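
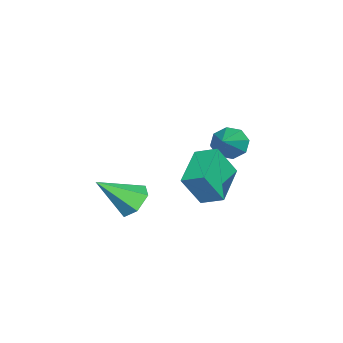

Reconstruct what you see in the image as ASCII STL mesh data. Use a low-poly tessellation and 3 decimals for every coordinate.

solid 
facet normal -0.271 0.422 -0.865
outer loop
vertex 1.558 0.203 -0.089
vertex 1.705 1.209 0.356
vertex 3.465 0.192 -0.692
endloop
endfacet
facet normal -0.132 -0.906 -0.401
outer loop
vertex 3.915 -0.509 0.744
vertex 1.558 0.203 -0.089
vertex 3.465 0.192 -0.692
endloop
endfacet
facet normal -0.271 0.423 -0.865
outer loop
vertex 3.465 0.192 -0.692
vertex 1.705 1.209 0.356
vertex 3.612 1.198 -0.246
endloop
endfacet
facet normal 0.953 -0.006 -0.302
outer loop
vertex 3.612 1.198 -0.246
vertex 3.915 -0.509 0.744
vertex 3.465 0.192 -0.692
endloop
endfacet
facet normal -0.953 0.006 0.302
outer loop
vertex 1.558 0.203 -0.089
vertex 2.155 0.508 1.792
vertex 1.705 1.209 0.356
endloop
endfacet
facet normal -0.132 -0.906 -0.401
outer loop
vertex 2.008 -0.498 1.346
vertex 1.558 0.203 -0.089
vertex 3.915 -0.509 0.744
endloop
endfacet
facet normal -0.953 0.006 0.302
outer loop
vertex 2.008 -0.498 1.346
vertex 2.155 0.508 1.792
vertex 1.558 0.203 -0.089
endloop
endfacet
facet normal 0.132 0.906 0.401
outer loop
vertex 1.705 1.209 0.356
vertex 2.155 0.508 1.792
vertex 3.612 1.198 -0.246
endloop
endfacet
facet normal 0.953 -0.006 -0.302
outer loop
vertex 4.062 0.497 1.189
vertex 3.915 -0.509 0.744
vertex 3.612 1.198 -0.246
endloop
endfacet
facet normal 0.132 0.906 0.401
outer loop
vertex 3.612 1.198 -0.246
vertex 2.155 0.508 1.792
vertex 4.062 0.497 1.189
endloop
endfacet
facet normal 0.271 -0.422 0.865
outer loop
vertex 4.062 0.497 1.189
vertex 2.008 -0.498 1.346
vertex 3.915 -0.509 0.744
endloop
endfacet
facet normal 0.271 -0.423 0.865
outer loop
vertex 2.155 0.508 1.792
vertex 2.008 -0.498 1.346
vertex 4.062 0.497 1.189
endloop
endfacet
facet normal -0.847 -0.059 -0.528
outer loop
vertex -2.086 -0.643 -1.209
vertex -2.516 -0.25 -0.563
vertex -2.092 0.02 -1.274
endloop
endfacet
facet normal 0.807 -0.050 -0.589
outer loop
vertex -2.086 -0.643 -1.209
vertex -2.092 0.02 -1.274
vertex -0.804 -0.13 0.503
endloop
endfacet
facet normal -0.847 -0.059 -0.528
outer loop
vertex -2.092 0.02 -1.274
vertex -2.516 -0.25 -0.563
vertex -2.346 0.525 -0.922
endloop
endfacet
facet normal 0.656 0.625 -0.423
outer loop
vertex -2.092 0.02 -1.274
vertex -2.346 0.525 -0.922
vertex -0.804 -0.13 0.503
endloop
endfacet
facet normal -0.847 -0.059 -0.528
outer loop
vertex -2.346 0.525 -0.922
vertex -2.516 -0.25 -0.563
vertex -2.7 0.576 -0.36
endloop
endfacet
facet normal 0.304 0.947 0.106
outer loop
vertex -2.346 0.525 -0.922
vertex -2.7 0.576 -0.36
vertex -0.804 -0.13 0.503
endloop
endfacet
facet normal -0.847 -0.059 -0.528
outer loop
vertex -2.7 0.576 -0.36
vertex -2.516 -0.25 -0.563
vertex -2.946 0.144 0.083
endloop
endfacet
facet normal -0.041 0.727 0.686
outer loop
vertex -2.7 0.576 -0.36
vertex -2.946 0.144 0.083
vertex -0.804 -0.13 0.503
endloop
endfacet
facet normal -0.847 -0.059 -0.528
outer loop
vertex -2.946 0.144 0.083
vertex -2.516 -0.25 -0.563
vertex -2.94 -0.519 0.147
endloop
endfacet
facet normal -0.180 0.093 0.979
outer loop
vertex -2.946 0.144 0.083
vertex -2.94 -0.519 0.147
vertex -0.804 -0.13 0.503
endloop
endfacet
facet normal -0.847 -0.060 -0.529
outer loop
vertex -2.94 -0.519 0.147
vertex -2.516 -0.25 -0.563
vertex -2.685 -1.024 -0.204
endloop
endfacet
facet normal -0.030 -0.581 0.814
outer loop
vertex -2.94 -0.519 0.147
vertex -2.685 -1.024 -0.204
vertex -0.804 -0.13 0.503
endloop
endfacet
facet normal -0.848 -0.059 -0.527
outer loop
vertex -2.685 -1.024 -0.204
vertex -2.516 -0.25 -0.563
vertex -2.332 -1.075 -0.766
endloop
endfacet
facet normal 0.322 -0.903 0.284
outer loop
vertex -2.685 -1.024 -0.204
vertex -2.332 -1.075 -0.766
vertex -0.804 -0.13 0.503
endloop
endfacet
facet normal -0.847 -0.059 -0.528
outer loop
vertex -2.332 -1.075 -0.766
vertex -2.516 -0.25 -0.563
vertex -2.086 -0.643 -1.209
endloop
endfacet
facet normal 0.668 -0.683 -0.295
outer loop
vertex -2.332 -1.075 -0.766
vertex -2.086 -0.643 -1.209
vertex -0.804 -0.13 0.503
endloop
endfacet
facet normal -0.331 0.701 -0.632
outer loop
vertex 2.489 -2.807 -2.319
vertex 1.645 -3.197 -2.31
vertex 1.858 -2.538 -1.69
endloop
endfacet
facet normal 0.731 0.356 0.582
outer loop
vertex 2.489 -2.807 -2.319
vertex 1.858 -2.538 -1.69
vertex 2.335 -4.663 -0.99
endloop
endfacet
facet normal -0.330 0.701 -0.632
outer loop
vertex 1.858 -2.538 -1.69
vertex 1.645 -3.197 -2.31
vertex 1.014 -2.928 -1.682
endloop
endfacet
facet normal -0.123 0.286 0.950
outer loop
vertex 1.858 -2.538 -1.69
vertex 1.014 -2.928 -1.682
vertex 2.335 -4.663 -0.99
endloop
endfacet
facet normal -0.330 0.701 -0.632
outer loop
vertex 1.014 -2.928 -1.682
vertex 1.645 -3.197 -2.31
vertex 0.801 -3.587 -2.302
endloop
endfacet
facet normal -0.736 -0.323 0.596
outer loop
vertex 1.014 -2.928 -1.682
vertex 0.801 -3.587 -2.302
vertex 2.335 -4.663 -0.99
endloop
endfacet
facet normal -0.330 0.701 -0.632
outer loop
vertex 0.801 -3.587 -2.302
vertex 1.645 -3.197 -2.31
vertex 1.431 -3.857 -2.93
endloop
endfacet
facet normal -0.495 -0.860 -0.127
outer loop
vertex 0.801 -3.587 -2.302
vertex 1.431 -3.857 -2.93
vertex 2.335 -4.663 -0.99
endloop
endfacet
facet normal -0.331 0.701 -0.632
outer loop
vertex 1.431 -3.857 -2.93
vertex 1.645 -3.197 -2.31
vertex 2.275 -3.466 -2.939
endloop
endfacet
facet normal 0.361 -0.790 -0.496
outer loop
vertex 1.431 -3.857 -2.93
vertex 2.275 -3.466 -2.939
vertex 2.335 -4.663 -0.99
endloop
endfacet
facet normal -0.331 0.701 -0.631
outer loop
vertex 2.275 -3.466 -2.939
vertex 1.645 -3.197 -2.31
vertex 2.489 -2.807 -2.319
endloop
endfacet
facet normal 0.973 -0.182 -0.142
outer loop
vertex 2.275 -3.466 -2.939
vertex 2.489 -2.807 -2.319
vertex 2.335 -4.663 -0.99
endloop
endfacet

endsolid


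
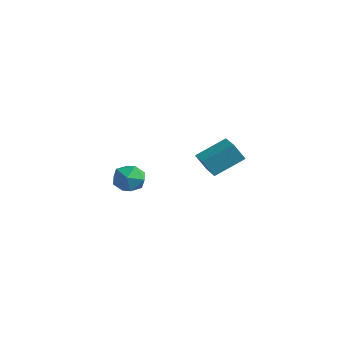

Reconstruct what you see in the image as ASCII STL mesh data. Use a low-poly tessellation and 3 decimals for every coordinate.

solid 
facet normal -0.464 0.880 0.106
outer loop
vertex -3.818 1.321 -1.628
vertex -3.926 1.139 -0.587
vertex -3.063 1.638 -0.952
endloop
endfacet
facet normal 0.007 0.902 -0.431
outer loop
vertex -3.818 1.321 -1.628
vertex -3.063 1.638 -0.952
vertex -2.794 1.194 -1.878
endloop
endfacet
facet normal -0.171 0.396 -0.902
outer loop
vertex -3.818 1.321 -1.628
vertex -2.794 1.194 -1.878
vertex -3.491 0.42 -2.086
endloop
endfacet
facet normal -0.752 0.061 -0.657
outer loop
vertex -3.818 1.321 -1.628
vertex -3.491 0.42 -2.086
vertex -4.191 0.386 -1.288
endloop
endfacet
facet normal -0.932 0.360 -0.034
outer loop
vertex -3.818 1.321 -1.628
vertex -4.191 0.386 -1.288
vertex -3.926 1.139 -0.587
endloop
endfacet
facet normal 0.649 0.742 -0.167
outer loop
vertex -2.794 1.194 -1.878
vertex -3.063 1.638 -0.952
vertex -2.269 0.934 -0.992
endloop
endfacet
facet normal -0.111 0.705 0.700
outer loop
vertex -3.063 1.638 -0.952
vertex -3.926 1.139 -0.587
vertex -2.969 0.9 -0.194
endloop
endfacet
facet normal -0.869 -0.136 0.475
outer loop
vertex -3.926 1.139 -0.587
vertex -4.191 0.386 -1.288
vertex -3.666 0.126 -0.402
endloop
endfacet
facet normal -0.577 -0.620 -0.532
outer loop
vertex -4.191 0.386 -1.288
vertex -3.491 0.42 -2.086
vertex -3.397 -0.318 -1.328
endloop
endfacet
facet normal 0.362 -0.077 -0.929
outer loop
vertex -3.491 0.42 -2.086
vertex -2.794 1.194 -1.878
vertex -2.534 0.181 -1.693
endloop
endfacet
facet normal 0.752 -0.061 0.657
outer loop
vertex -2.642 -0.001 -0.652
vertex -2.269 0.934 -0.992
vertex -2.969 0.9 -0.194
endloop
endfacet
facet normal 0.171 -0.396 0.902
outer loop
vertex -2.642 -0.001 -0.652
vertex -2.969 0.9 -0.194
vertex -3.666 0.126 -0.402
endloop
endfacet
facet normal -0.007 -0.902 0.431
outer loop
vertex -2.642 -0.001 -0.652
vertex -3.666 0.126 -0.402
vertex -3.397 -0.318 -1.328
endloop
endfacet
facet normal 0.464 -0.880 -0.106
outer loop
vertex -2.642 -0.001 -0.652
vertex -3.397 -0.318 -1.328
vertex -2.534 0.181 -1.693
endloop
endfacet
facet normal 0.932 -0.360 0.034
outer loop
vertex -2.642 -0.001 -0.652
vertex -2.534 0.181 -1.693
vertex -2.269 0.934 -0.992
endloop
endfacet
facet normal 0.577 0.620 0.532
outer loop
vertex -2.969 0.9 -0.194
vertex -2.269 0.934 -0.992
vertex -3.063 1.638 -0.952
endloop
endfacet
facet normal -0.362 0.077 0.929
outer loop
vertex -3.666 0.126 -0.402
vertex -2.969 0.9 -0.194
vertex -3.926 1.139 -0.587
endloop
endfacet
facet normal -0.649 -0.742 0.167
outer loop
vertex -3.397 -0.318 -1.328
vertex -3.666 0.126 -0.402
vertex -4.191 0.386 -1.288
endloop
endfacet
facet normal 0.111 -0.705 -0.700
outer loop
vertex -2.534 0.181 -1.693
vertex -3.397 -0.318 -1.328
vertex -3.491 0.42 -2.086
endloop
endfacet
facet normal 0.869 0.136 -0.475
outer loop
vertex -2.269 0.934 -0.992
vertex -2.534 0.181 -1.693
vertex -2.794 1.194 -1.878
endloop
endfacet
facet normal -0.276 -0.423 0.863
outer loop
vertex 4.262 1.243 3.83
vertex 3.124 1.776 3.728
vertex 3.625 -0.304 2.868
endloop
endfacet
facet normal 0.903 -0.422 0.081
outer loop
vertex 3.956 0.204 1.832
vertex 4.262 1.243 3.83
vertex 3.625 -0.304 2.868
endloop
endfacet
facet normal -0.276 -0.423 0.863
outer loop
vertex 3.625 -0.304 2.868
vertex 3.124 1.776 3.728
vertex 2.487 0.229 2.765
endloop
endfacet
facet normal -0.330 -0.801 -0.499
outer loop
vertex 2.487 0.229 2.765
vertex 3.956 0.204 1.832
vertex 3.625 -0.304 2.868
endloop
endfacet
facet normal 0.331 0.801 0.499
outer loop
vertex 4.262 1.243 3.83
vertex 3.455 2.284 2.692
vertex 3.124 1.776 3.728
endloop
endfacet
facet normal 0.903 -0.422 0.081
outer loop
vertex 4.593 1.751 2.795
vertex 4.262 1.243 3.83
vertex 3.956 0.204 1.832
endloop
endfacet
facet normal 0.330 0.801 0.499
outer loop
vertex 4.593 1.751 2.795
vertex 3.455 2.284 2.692
vertex 4.262 1.243 3.83
endloop
endfacet
facet normal -0.903 0.422 -0.081
outer loop
vertex 3.124 1.776 3.728
vertex 3.455 2.284 2.692
vertex 2.487 0.229 2.765
endloop
endfacet
facet normal -0.331 -0.801 -0.499
outer loop
vertex 2.818 0.737 1.73
vertex 3.956 0.204 1.832
vertex 2.487 0.229 2.765
endloop
endfacet
facet normal -0.903 0.422 -0.081
outer loop
vertex 2.487 0.229 2.765
vertex 3.455 2.284 2.692
vertex 2.818 0.737 1.73
endloop
endfacet
facet normal 0.276 0.424 -0.863
outer loop
vertex 2.818 0.737 1.73
vertex 4.593 1.751 2.795
vertex 3.956 0.204 1.832
endloop
endfacet
facet normal 0.276 0.423 -0.863
outer loop
vertex 3.455 2.284 2.692
vertex 4.593 1.751 2.795
vertex 2.818 0.737 1.73
endloop
endfacet

endsolid


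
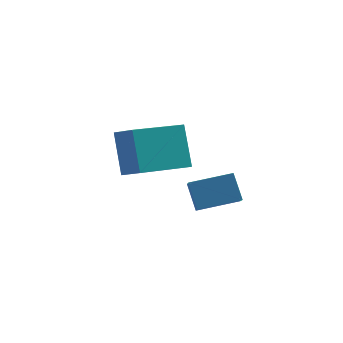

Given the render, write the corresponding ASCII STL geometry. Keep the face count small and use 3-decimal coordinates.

solid 
facet normal -0.798 -0.557 0.230
outer loop
vertex -3.433 0.975 -3.232
vertex -3.665 1.887 -1.828
vertex -4.02 1.607 -3.739
endloop
endfacet
facet normal 0.137 -0.539 -0.831
outer loop
vertex -2.375 2.753 -4.212
vertex -3.433 0.975 -3.232
vertex -4.02 1.607 -3.739
endloop
endfacet
facet normal -0.798 -0.557 0.230
outer loop
vertex -4.02 1.607 -3.739
vertex -3.665 1.887 -1.828
vertex -4.251 2.518 -2.335
endloop
endfacet
facet normal -0.586 0.632 -0.507
outer loop
vertex -4.251 2.518 -2.335
vertex -2.375 2.753 -4.212
vertex -4.02 1.607 -3.739
endloop
endfacet
facet normal 0.586 -0.632 0.507
outer loop
vertex -3.433 0.975 -3.232
vertex -2.02 3.033 -2.301
vertex -3.665 1.887 -1.828
endloop
endfacet
facet normal 0.138 -0.540 -0.831
outer loop
vertex -1.789 2.122 -3.705
vertex -3.433 0.975 -3.232
vertex -2.375 2.753 -4.212
endloop
endfacet
facet normal 0.587 -0.632 0.507
outer loop
vertex -1.789 2.122 -3.705
vertex -2.02 3.033 -2.301
vertex -3.433 0.975 -3.232
endloop
endfacet
facet normal -0.137 0.540 0.831
outer loop
vertex -3.665 1.887 -1.828
vertex -2.02 3.033 -2.301
vertex -4.251 2.518 -2.335
endloop
endfacet
facet normal -0.587 0.632 -0.507
outer loop
vertex -2.607 3.665 -2.808
vertex -2.375 2.753 -4.212
vertex -4.251 2.518 -2.335
endloop
endfacet
facet normal -0.137 0.539 0.831
outer loop
vertex -4.251 2.518 -2.335
vertex -2.02 3.033 -2.301
vertex -2.607 3.665 -2.808
endloop
endfacet
facet normal 0.798 0.557 -0.230
outer loop
vertex -2.607 3.665 -2.808
vertex -1.789 2.122 -3.705
vertex -2.375 2.753 -4.212
endloop
endfacet
facet normal 0.798 0.557 -0.230
outer loop
vertex -2.02 3.033 -2.301
vertex -1.789 2.122 -3.705
vertex -2.607 3.665 -2.808
endloop
endfacet
facet normal -0.969 -0.160 -0.189
outer loop
vertex -1.977 -0.951 -2.414
vertex -1.994 -0.101 -3.047
vertex -1.722 -1.544 -3.218
endloop
endfacet
facet normal 0.016 -0.802 0.597
outer loop
vertex -0.366 -1.319 -2.953
vertex -1.977 -0.951 -2.414
vertex -1.722 -1.544 -3.218
endloop
endfacet
facet normal -0.969 -0.160 -0.188
outer loop
vertex -1.722 -1.544 -3.218
vertex -1.994 -0.101 -3.047
vertex -1.74 -0.693 -3.85
endloop
endfacet
facet normal 0.248 -0.574 -0.780
outer loop
vertex -1.74 -0.693 -3.85
vertex -0.366 -1.319 -2.953
vertex -1.722 -1.544 -3.218
endloop
endfacet
facet normal -0.248 0.575 0.779
outer loop
vertex -1.977 -0.951 -2.414
vertex -0.638 0.124 -2.782
vertex -1.994 -0.101 -3.047
endloop
endfacet
facet normal 0.016 -0.802 0.597
outer loop
vertex -0.62 -0.727 -2.15
vertex -1.977 -0.951 -2.414
vertex -0.366 -1.319 -2.953
endloop
endfacet
facet normal -0.247 0.574 0.781
outer loop
vertex -0.62 -0.727 -2.15
vertex -0.638 0.124 -2.782
vertex -1.977 -0.951 -2.414
endloop
endfacet
facet normal -0.017 0.802 -0.597
outer loop
vertex -1.994 -0.101 -3.047
vertex -0.638 0.124 -2.782
vertex -1.74 -0.693 -3.85
endloop
endfacet
facet normal 0.247 -0.576 -0.780
outer loop
vertex -0.383 -0.469 -3.586
vertex -0.366 -1.319 -2.953
vertex -1.74 -0.693 -3.85
endloop
endfacet
facet normal -0.016 0.802 -0.597
outer loop
vertex -1.74 -0.693 -3.85
vertex -0.638 0.124 -2.782
vertex -0.383 -0.469 -3.586
endloop
endfacet
facet normal 0.969 0.160 0.189
outer loop
vertex -0.383 -0.469 -3.586
vertex -0.62 -0.727 -2.15
vertex -0.366 -1.319 -2.953
endloop
endfacet
facet normal 0.969 0.161 0.189
outer loop
vertex -0.638 0.124 -2.782
vertex -0.62 -0.727 -2.15
vertex -0.383 -0.469 -3.586
endloop
endfacet

endsolid


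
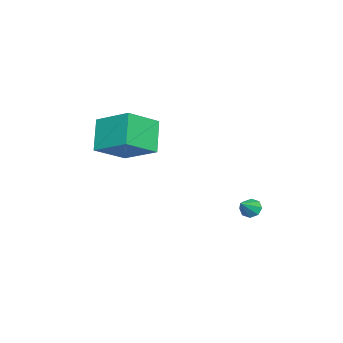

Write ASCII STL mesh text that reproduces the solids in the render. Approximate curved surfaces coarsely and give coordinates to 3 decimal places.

solid 
facet normal -0.758 0.227 -0.612
outer loop
vertex -1.398 2.918 -3.499
vertex -1.625 3.285 -3.082
vertex -1.239 3.347 -3.537
endloop
endfacet
facet normal 0.809 -0.342 -0.478
outer loop
vertex -1.398 2.918 -3.499
vertex -1.239 3.347 -3.537
vertex -0.655 2.995 -2.298
endloop
endfacet
facet normal -0.758 0.227 -0.612
outer loop
vertex -1.239 3.347 -3.537
vertex -1.625 3.285 -3.082
vertex -1.306 3.74 -3.308
endloop
endfacet
facet normal 0.885 0.338 -0.321
outer loop
vertex -1.239 3.347 -3.537
vertex -1.306 3.74 -3.308
vertex -0.655 2.995 -2.298
endloop
endfacet
facet normal -0.757 0.227 -0.612
outer loop
vertex -1.306 3.74 -3.308
vertex -1.625 3.285 -3.082
vertex -1.56 3.866 -2.947
endloop
endfacet
facet normal 0.619 0.768 0.167
outer loop
vertex -1.306 3.74 -3.308
vertex -1.56 3.866 -2.947
vertex -0.655 2.995 -2.298
endloop
endfacet
facet normal -0.758 0.227 -0.612
outer loop
vertex -1.56 3.866 -2.947
vertex -1.625 3.285 -3.082
vertex -1.852 3.651 -2.665
endloop
endfacet
facet normal 0.166 0.694 0.701
outer loop
vertex -1.56 3.866 -2.947
vertex -1.852 3.651 -2.665
vertex -0.655 2.995 -2.298
endloop
endfacet
facet normal -0.758 0.227 -0.612
outer loop
vertex -1.852 3.651 -2.665
vertex -1.625 3.285 -3.082
vertex -2.011 3.222 -2.627
endloop
endfacet
facet normal -0.207 0.162 0.965
outer loop
vertex -1.852 3.651 -2.665
vertex -2.011 3.222 -2.627
vertex -0.655 2.995 -2.298
endloop
endfacet
facet normal -0.758 0.226 -0.612
outer loop
vertex -2.011 3.222 -2.627
vertex -1.625 3.285 -3.082
vertex -1.944 2.829 -2.855
endloop
endfacet
facet normal -0.283 -0.517 0.808
outer loop
vertex -2.011 3.222 -2.627
vertex -1.944 2.829 -2.855
vertex -0.655 2.995 -2.298
endloop
endfacet
facet normal -0.758 0.226 -0.612
outer loop
vertex -1.944 2.829 -2.855
vertex -1.625 3.285 -3.082
vertex -1.69 2.703 -3.216
endloop
endfacet
facet normal -0.016 -0.947 0.319
outer loop
vertex -1.944 2.829 -2.855
vertex -1.69 2.703 -3.216
vertex -0.655 2.995 -2.298
endloop
endfacet
facet normal -0.759 0.225 -0.611
outer loop
vertex -1.69 2.703 -3.216
vertex -1.625 3.285 -3.082
vertex -1.398 2.918 -3.499
endloop
endfacet
facet normal 0.436 -0.874 -0.214
outer loop
vertex -1.69 2.703 -3.216
vertex -1.398 2.918 -3.499
vertex -0.655 2.995 -2.298
endloop
endfacet
facet normal -0.685 0.529 -0.501
outer loop
vertex 0.761 -0.638 3.399
vertex 2.022 -0.362 1.964
vertex 0.067 -2.445 2.441
endloop
endfacet
facet normal -0.653 -0.143 0.744
outer loop
vertex 1.458 -3.518 3.456
vertex 0.761 -0.638 3.399
vertex 0.067 -2.445 2.441
endloop
endfacet
facet normal -0.686 0.529 -0.500
outer loop
vertex 0.067 -2.445 2.441
vertex 2.022 -0.362 1.964
vertex 1.327 -2.169 1.006
endloop
endfacet
facet normal -0.322 -0.837 -0.443
outer loop
vertex 1.327 -2.169 1.006
vertex 1.458 -3.518 3.456
vertex 0.067 -2.445 2.441
endloop
endfacet
facet normal 0.322 0.837 0.444
outer loop
vertex 0.761 -0.638 3.399
vertex 3.413 -1.435 2.979
vertex 2.022 -0.362 1.964
endloop
endfacet
facet normal -0.653 -0.143 0.744
outer loop
vertex 2.153 -1.711 4.414
vertex 0.761 -0.638 3.399
vertex 1.458 -3.518 3.456
endloop
endfacet
facet normal 0.322 0.837 0.443
outer loop
vertex 2.153 -1.711 4.414
vertex 3.413 -1.435 2.979
vertex 0.761 -0.638 3.399
endloop
endfacet
facet normal 0.653 0.143 -0.744
outer loop
vertex 2.022 -0.362 1.964
vertex 3.413 -1.435 2.979
vertex 1.327 -2.169 1.006
endloop
endfacet
facet normal -0.322 -0.837 -0.443
outer loop
vertex 2.719 -3.242 2.021
vertex 1.458 -3.518 3.456
vertex 1.327 -2.169 1.006
endloop
endfacet
facet normal 0.653 0.144 -0.744
outer loop
vertex 1.327 -2.169 1.006
vertex 3.413 -1.435 2.979
vertex 2.719 -3.242 2.021
endloop
endfacet
facet normal 0.685 -0.529 0.501
outer loop
vertex 2.719 -3.242 2.021
vertex 2.153 -1.711 4.414
vertex 1.458 -3.518 3.456
endloop
endfacet
facet normal 0.686 -0.529 0.500
outer loop
vertex 3.413 -1.435 2.979
vertex 2.153 -1.711 4.414
vertex 2.719 -3.242 2.021
endloop
endfacet

endsolid


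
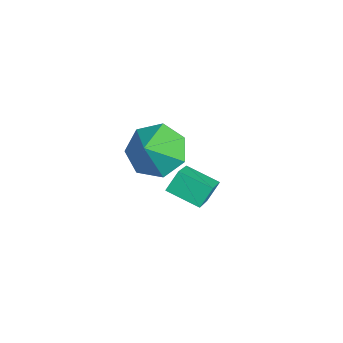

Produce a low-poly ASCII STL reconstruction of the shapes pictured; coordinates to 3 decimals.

solid 
facet normal -0.720 0.395 -0.571
outer loop
vertex -4.584 3.497 -1.426
vertex -3.753 4.382 -1.861
vertex -4.361 2.972 -2.07
endloop
endfacet
facet normal -0.644 -0.687 0.337
outer loop
vertex -2.987 2.218 -0.979
vertex -4.584 3.497 -1.426
vertex -4.361 2.972 -2.07
endloop
endfacet
facet normal -0.720 0.395 -0.571
outer loop
vertex -4.361 2.972 -2.07
vertex -3.753 4.382 -1.861
vertex -3.53 3.857 -2.505
endloop
endfacet
facet normal 0.259 -0.611 -0.748
outer loop
vertex -3.53 3.857 -2.505
vertex -2.987 2.218 -0.979
vertex -4.361 2.972 -2.07
endloop
endfacet
facet normal -0.259 0.611 0.748
outer loop
vertex -4.584 3.497 -1.426
vertex -2.379 3.628 -0.77
vertex -3.753 4.382 -1.861
endloop
endfacet
facet normal -0.644 -0.687 0.337
outer loop
vertex -3.21 2.743 -0.335
vertex -4.584 3.497 -1.426
vertex -2.987 2.218 -0.979
endloop
endfacet
facet normal -0.259 0.611 0.748
outer loop
vertex -3.21 2.743 -0.335
vertex -2.379 3.628 -0.77
vertex -4.584 3.497 -1.426
endloop
endfacet
facet normal 0.644 0.687 -0.337
outer loop
vertex -3.753 4.382 -1.861
vertex -2.379 3.628 -0.77
vertex -3.53 3.857 -2.505
endloop
endfacet
facet normal 0.259 -0.611 -0.748
outer loop
vertex -2.156 3.103 -1.414
vertex -2.987 2.218 -0.979
vertex -3.53 3.857 -2.505
endloop
endfacet
facet normal 0.644 0.687 -0.337
outer loop
vertex -3.53 3.857 -2.505
vertex -2.379 3.628 -0.77
vertex -2.156 3.103 -1.414
endloop
endfacet
facet normal 0.720 -0.395 0.571
outer loop
vertex -2.156 3.103 -1.414
vertex -3.21 2.743 -0.335
vertex -2.987 2.218 -0.979
endloop
endfacet
facet normal 0.720 -0.395 0.571
outer loop
vertex -2.379 3.628 -0.77
vertex -3.21 2.743 -0.335
vertex -2.156 3.103 -1.414
endloop
endfacet
facet normal -0.543 0.489 -0.683
outer loop
vertex -1.288 1.584 1.355
vertex -2.082 1.618 2.01
vertex -1.319 2.299 1.891
endloop
endfacet
facet normal 0.998 -0.009 0.069
outer loop
vertex -1.288 1.584 1.355
vertex -1.319 2.299 1.891
vertex -1.398 1.002 2.87
endloop
endfacet
facet normal -0.542 0.488 -0.684
outer loop
vertex -1.319 2.299 1.891
vertex -2.082 1.618 2.01
vertex -1.925 2.501 2.516
endloop
endfacet
facet normal 0.721 0.389 0.573
outer loop
vertex -1.319 2.299 1.891
vertex -1.925 2.501 2.516
vertex -1.398 1.002 2.87
endloop
endfacet
facet normal -0.543 0.488 -0.684
outer loop
vertex -1.925 2.501 2.516
vertex -2.082 1.618 2.01
vertex -2.649 2.038 2.76
endloop
endfacet
facet normal 0.144 0.275 0.950
outer loop
vertex -1.925 2.501 2.516
vertex -2.649 2.038 2.76
vertex -1.398 1.002 2.87
endloop
endfacet
facet normal -0.543 0.488 -0.684
outer loop
vertex -2.649 2.038 2.76
vertex -2.082 1.618 2.01
vertex -2.946 1.258 2.439
endloop
endfacet
facet normal -0.299 -0.264 0.917
outer loop
vertex -2.649 2.038 2.76
vertex -2.946 1.258 2.439
vertex -1.398 1.002 2.87
endloop
endfacet
facet normal -0.543 0.489 -0.683
outer loop
vertex -2.946 1.258 2.439
vertex -2.082 1.618 2.01
vertex -2.593 0.75 1.795
endloop
endfacet
facet normal -0.275 -0.822 0.498
outer loop
vertex -2.946 1.258 2.439
vertex -2.593 0.75 1.795
vertex -1.398 1.002 2.87
endloop
endfacet
facet normal -0.543 0.489 -0.683
outer loop
vertex -2.593 0.75 1.795
vertex -2.082 1.618 2.01
vertex -1.855 0.895 1.312
endloop
endfacet
facet normal 0.199 -0.980 0.009
outer loop
vertex -2.593 0.75 1.795
vertex -1.855 0.895 1.312
vertex -1.398 1.002 2.87
endloop
endfacet
facet normal -0.543 0.489 -0.683
outer loop
vertex -1.855 0.895 1.312
vertex -2.082 1.618 2.01
vertex -1.288 1.584 1.355
endloop
endfacet
facet normal 0.765 -0.618 -0.182
outer loop
vertex -1.855 0.895 1.312
vertex -1.288 1.584 1.355
vertex -1.398 1.002 2.87
endloop
endfacet

endsolid


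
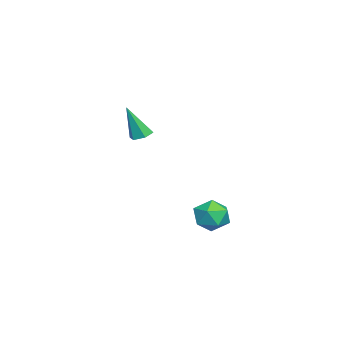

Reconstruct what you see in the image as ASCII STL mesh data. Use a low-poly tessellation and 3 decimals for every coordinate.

solid 
facet normal -0.130 0.343 -0.930
outer loop
vertex -2.578 -1.466 -0.506
vertex -3.078 -1.737 -0.536
vertex -3.055 -1.202 -0.342
endloop
endfacet
facet normal 0.546 0.698 0.463
outer loop
vertex -2.578 -1.466 -0.506
vertex -3.055 -1.202 -0.342
vertex -2.842 -2.363 1.156
endloop
endfacet
facet normal -0.130 0.343 -0.930
outer loop
vertex -3.055 -1.202 -0.342
vertex -3.078 -1.737 -0.536
vertex -3.556 -1.473 -0.372
endloop
endfacet
facet normal -0.410 0.692 0.594
outer loop
vertex -3.055 -1.202 -0.342
vertex -3.556 -1.473 -0.372
vertex -2.842 -2.363 1.156
endloop
endfacet
facet normal -0.130 0.343 -0.930
outer loop
vertex -3.556 -1.473 -0.372
vertex -3.078 -1.737 -0.536
vertex -3.579 -2.008 -0.566
endloop
endfacet
facet normal -0.922 -0.096 0.375
outer loop
vertex -3.556 -1.473 -0.372
vertex -3.579 -2.008 -0.566
vertex -2.842 -2.363 1.156
endloop
endfacet
facet normal -0.131 0.344 -0.930
outer loop
vertex -3.579 -2.008 -0.566
vertex -3.078 -1.737 -0.536
vertex -3.101 -2.272 -0.731
endloop
endfacet
facet normal -0.477 -0.878 0.023
outer loop
vertex -3.579 -2.008 -0.566
vertex -3.101 -2.272 -0.731
vertex -2.842 -2.363 1.156
endloop
endfacet
facet normal -0.131 0.344 -0.930
outer loop
vertex -3.101 -2.272 -0.731
vertex -3.078 -1.737 -0.536
vertex -2.601 -2.001 -0.701
endloop
endfacet
facet normal 0.479 -0.871 -0.108
outer loop
vertex -3.101 -2.272 -0.731
vertex -2.601 -2.001 -0.701
vertex -2.842 -2.363 1.156
endloop
endfacet
facet normal -0.131 0.344 -0.930
outer loop
vertex -2.601 -2.001 -0.701
vertex -3.078 -1.737 -0.536
vertex -2.578 -1.466 -0.506
endloop
endfacet
facet normal 0.990 -0.083 0.112
outer loop
vertex -2.601 -2.001 -0.701
vertex -2.578 -1.466 -0.506
vertex -2.842 -2.363 1.156
endloop
endfacet
facet normal -0.260 0.584 0.769
outer loop
vertex 2.192 2.923 -2.575
vertex 2.674 2.421 -2.031
vertex 3.042 3.116 -2.434
endloop
endfacet
facet normal -0.244 0.957 0.160
outer loop
vertex 2.192 2.923 -2.575
vertex 3.042 3.116 -2.434
vertex 2.707 3.167 -3.25
endloop
endfacet
facet normal -0.698 0.651 -0.298
outer loop
vertex 2.192 2.923 -2.575
vertex 2.707 3.167 -3.25
vertex 2.132 2.504 -3.351
endloop
endfacet
facet normal -0.996 0.090 0.029
outer loop
vertex 2.192 2.923 -2.575
vertex 2.132 2.504 -3.351
vertex 2.112 2.043 -2.598
endloop
endfacet
facet normal -0.725 0.048 0.687
outer loop
vertex 2.192 2.923 -2.575
vertex 2.112 2.043 -2.598
vertex 2.674 2.421 -2.031
endloop
endfacet
facet normal 0.413 0.904 -0.113
outer loop
vertex 2.707 3.167 -3.25
vertex 3.042 3.116 -2.434
vertex 3.508 2.817 -3.122
endloop
endfacet
facet normal 0.386 0.301 0.872
outer loop
vertex 3.042 3.116 -2.434
vertex 2.674 2.421 -2.031
vertex 3.488 2.356 -2.369
endloop
endfacet
facet normal -0.365 -0.566 0.739
outer loop
vertex 2.674 2.421 -2.031
vertex 2.112 2.043 -2.598
vertex 2.913 1.693 -2.47
endloop
endfacet
facet normal -0.803 -0.499 -0.327
outer loop
vertex 2.112 2.043 -2.598
vertex 2.132 2.504 -3.351
vertex 2.578 1.744 -3.286
endloop
endfacet
facet normal -0.322 0.409 -0.854
outer loop
vertex 2.132 2.504 -3.351
vertex 2.707 3.167 -3.25
vertex 2.946 2.439 -3.689
endloop
endfacet
facet normal 0.996 -0.090 -0.029
outer loop
vertex 3.428 1.937 -3.145
vertex 3.508 2.817 -3.122
vertex 3.488 2.356 -2.369
endloop
endfacet
facet normal 0.698 -0.651 0.298
outer loop
vertex 3.428 1.937 -3.145
vertex 3.488 2.356 -2.369
vertex 2.913 1.693 -2.47
endloop
endfacet
facet normal 0.244 -0.957 -0.160
outer loop
vertex 3.428 1.937 -3.145
vertex 2.913 1.693 -2.47
vertex 2.578 1.744 -3.286
endloop
endfacet
facet normal 0.260 -0.584 -0.769
outer loop
vertex 3.428 1.937 -3.145
vertex 2.578 1.744 -3.286
vertex 2.946 2.439 -3.689
endloop
endfacet
facet normal 0.725 -0.048 -0.687
outer loop
vertex 3.428 1.937 -3.145
vertex 2.946 2.439 -3.689
vertex 3.508 2.817 -3.122
endloop
endfacet
facet normal 0.803 0.499 0.327
outer loop
vertex 3.488 2.356 -2.369
vertex 3.508 2.817 -3.122
vertex 3.042 3.116 -2.434
endloop
endfacet
facet normal 0.322 -0.409 0.854
outer loop
vertex 2.913 1.693 -2.47
vertex 3.488 2.356 -2.369
vertex 2.674 2.421 -2.031
endloop
endfacet
facet normal -0.413 -0.904 0.113
outer loop
vertex 2.578 1.744 -3.286
vertex 2.913 1.693 -2.47
vertex 2.112 2.043 -2.598
endloop
endfacet
facet normal -0.386 -0.301 -0.872
outer loop
vertex 2.946 2.439 -3.689
vertex 2.578 1.744 -3.286
vertex 2.132 2.504 -3.351
endloop
endfacet
facet normal 0.365 0.566 -0.739
outer loop
vertex 3.508 2.817 -3.122
vertex 2.946 2.439 -3.689
vertex 2.707 3.167 -3.25
endloop
endfacet

endsolid


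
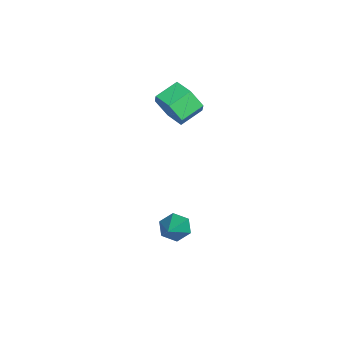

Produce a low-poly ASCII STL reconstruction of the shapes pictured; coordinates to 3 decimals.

solid 
facet normal -0.821 0.072 -0.566
outer loop
vertex 1.859 1.416 -3.429
vertex 1.511 1.326 -2.936
vertex 1.672 1.892 -3.097
endloop
endfacet
facet normal 0.664 0.585 -0.466
outer loop
vertex 1.859 1.416 -3.429
vertex 1.672 1.892 -3.097
vertex 3.269 1.174 -1.724
endloop
endfacet
facet normal -0.821 0.072 -0.566
outer loop
vertex 1.672 1.892 -3.097
vertex 1.511 1.326 -2.936
vertex 1.324 1.802 -2.604
endloop
endfacet
facet normal 0.171 0.941 0.293
outer loop
vertex 1.672 1.892 -3.097
vertex 1.324 1.802 -2.604
vertex 3.269 1.174 -1.724
endloop
endfacet
facet normal -0.822 0.071 -0.565
outer loop
vertex 1.324 1.802 -2.604
vertex 1.511 1.326 -2.936
vertex 1.164 1.236 -2.443
endloop
endfacet
facet normal -0.295 0.338 0.894
outer loop
vertex 1.324 1.802 -2.604
vertex 1.164 1.236 -2.443
vertex 3.269 1.174 -1.724
endloop
endfacet
facet normal -0.822 0.071 -0.565
outer loop
vertex 1.164 1.236 -2.443
vertex 1.511 1.326 -2.936
vertex 1.351 0.76 -2.775
endloop
endfacet
facet normal -0.270 -0.620 0.737
outer loop
vertex 1.164 1.236 -2.443
vertex 1.351 0.76 -2.775
vertex 3.269 1.174 -1.724
endloop
endfacet
facet normal -0.821 0.071 -0.567
outer loop
vertex 1.351 0.76 -2.775
vertex 1.511 1.326 -2.936
vertex 1.699 0.85 -3.268
endloop
endfacet
facet normal 0.222 -0.975 -0.021
outer loop
vertex 1.351 0.76 -2.775
vertex 1.699 0.85 -3.268
vertex 3.269 1.174 -1.724
endloop
endfacet
facet normal -0.821 0.071 -0.567
outer loop
vertex 1.699 0.85 -3.268
vertex 1.511 1.326 -2.936
vertex 1.859 1.416 -3.429
endloop
endfacet
facet normal 0.689 -0.372 -0.622
outer loop
vertex 1.699 0.85 -3.268
vertex 1.859 1.416 -3.429
vertex 3.269 1.174 -1.724
endloop
endfacet
facet normal 0.559 -0.724 -0.404
outer loop
vertex -0.942 0.989 1.798
vertex -1.475 0.931 1.164
vertex -0.831 1.454 1.119
endloop
endfacet
facet normal 0.818 0.404 0.410
outer loop
vertex -0.942 0.989 1.798
vertex -0.831 1.454 1.119
vertex -1.513 1.727 2.21
endloop
endfacet
facet normal 0.818 0.404 0.410
outer loop
vertex -1.513 1.727 2.21
vertex -0.831 1.454 1.119
vertex -1.402 2.192 1.531
endloop
endfacet
facet normal -0.560 0.723 0.404
outer loop
vertex -1.513 1.727 2.21
vertex -1.402 2.192 1.531
vertex -2.045 1.669 1.576
endloop
endfacet
facet normal 0.560 -0.724 -0.403
outer loop
vertex -0.831 1.454 1.119
vertex -1.475 0.931 1.164
vertex -1.364 1.395 0.485
endloop
endfacet
facet normal 0.524 0.687 -0.504
outer loop
vertex -0.831 1.454 1.119
vertex -1.364 1.395 0.485
vertex -1.402 2.192 1.531
endloop
endfacet
facet normal 0.524 0.687 -0.504
outer loop
vertex -1.402 2.192 1.531
vertex -1.364 1.395 0.485
vertex -1.935 2.133 0.897
endloop
endfacet
facet normal -0.560 0.723 0.404
outer loop
vertex -1.402 2.192 1.531
vertex -1.935 2.133 0.897
vertex -2.045 1.669 1.576
endloop
endfacet
facet normal 0.560 -0.724 -0.403
outer loop
vertex -1.364 1.395 0.485
vertex -1.475 0.931 1.164
vertex -2.007 0.873 0.53
endloop
endfacet
facet normal -0.293 0.283 -0.913
outer loop
vertex -1.364 1.395 0.485
vertex -2.007 0.873 0.53
vertex -1.935 2.133 0.897
endloop
endfacet
facet normal -0.293 0.283 -0.913
outer loop
vertex -1.935 2.133 0.897
vertex -2.007 0.873 0.53
vertex -2.578 1.611 0.942
endloop
endfacet
facet normal -0.559 0.724 0.404
outer loop
vertex -1.935 2.133 0.897
vertex -2.578 1.611 0.942
vertex -2.045 1.669 1.576
endloop
endfacet
facet normal 0.560 -0.723 -0.404
outer loop
vertex -2.007 0.873 0.53
vertex -1.475 0.931 1.164
vertex -2.118 0.408 1.209
endloop
endfacet
facet normal -0.818 -0.404 -0.410
outer loop
vertex -2.007 0.873 0.53
vertex -2.118 0.408 1.209
vertex -2.578 1.611 0.942
endloop
endfacet
facet normal -0.818 -0.404 -0.410
outer loop
vertex -2.578 1.611 0.942
vertex -2.118 0.408 1.209
vertex -2.689 1.146 1.621
endloop
endfacet
facet normal -0.559 0.724 0.404
outer loop
vertex -2.578 1.611 0.942
vertex -2.689 1.146 1.621
vertex -2.045 1.669 1.576
endloop
endfacet
facet normal 0.560 -0.723 -0.404
outer loop
vertex -2.118 0.408 1.209
vertex -1.475 0.931 1.164
vertex -1.585 0.467 1.843
endloop
endfacet
facet normal -0.524 -0.687 0.504
outer loop
vertex -2.118 0.408 1.209
vertex -1.585 0.467 1.843
vertex -2.689 1.146 1.621
endloop
endfacet
facet normal -0.524 -0.687 0.504
outer loop
vertex -2.689 1.146 1.621
vertex -1.585 0.467 1.843
vertex -2.156 1.205 2.255
endloop
endfacet
facet normal -0.560 0.724 0.403
outer loop
vertex -2.689 1.146 1.621
vertex -2.156 1.205 2.255
vertex -2.045 1.669 1.576
endloop
endfacet
facet normal 0.559 -0.724 -0.404
outer loop
vertex -1.585 0.467 1.843
vertex -1.475 0.931 1.164
vertex -0.942 0.989 1.798
endloop
endfacet
facet normal 0.293 -0.283 0.913
outer loop
vertex -1.585 0.467 1.843
vertex -0.942 0.989 1.798
vertex -2.156 1.205 2.255
endloop
endfacet
facet normal 0.293 -0.283 0.913
outer loop
vertex -2.156 1.205 2.255
vertex -0.942 0.989 1.798
vertex -1.513 1.727 2.21
endloop
endfacet
facet normal -0.560 0.724 0.403
outer loop
vertex -2.156 1.205 2.255
vertex -1.513 1.727 2.21
vertex -2.045 1.669 1.576
endloop
endfacet

endsolid


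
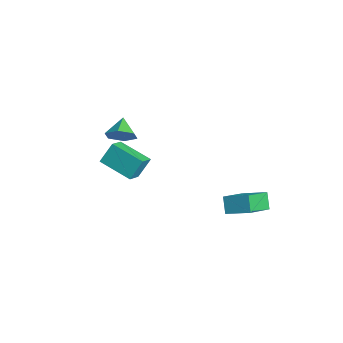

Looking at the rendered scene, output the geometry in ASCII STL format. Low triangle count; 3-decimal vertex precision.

solid 
facet normal -0.641 0.605 -0.472
outer loop
vertex 0.48 -3.763 0.861
vertex 1.86 -2.727 0.314
vertex 0.587 -4.438 -0.149
endloop
endfacet
facet normal -0.762 -0.573 0.302
outer loop
vertex 1.26 -5.073 0.346
vertex 0.48 -3.763 0.861
vertex 0.587 -4.438 -0.149
endloop
endfacet
facet normal -0.642 0.605 -0.471
outer loop
vertex 0.587 -4.438 -0.149
vertex 1.86 -2.727 0.314
vertex 1.966 -3.402 -0.697
endloop
endfacet
facet normal 0.087 -0.554 -0.828
outer loop
vertex 1.966 -3.402 -0.697
vertex 1.26 -5.073 0.346
vertex 0.587 -4.438 -0.149
endloop
endfacet
facet normal -0.087 0.553 0.828
outer loop
vertex 0.48 -3.763 0.861
vertex 2.533 -3.362 0.809
vertex 1.86 -2.727 0.314
endloop
endfacet
facet normal -0.762 -0.573 0.302
outer loop
vertex 1.154 -4.398 1.357
vertex 0.48 -3.763 0.861
vertex 1.26 -5.073 0.346
endloop
endfacet
facet normal -0.087 0.554 0.828
outer loop
vertex 1.154 -4.398 1.357
vertex 2.533 -3.362 0.809
vertex 0.48 -3.763 0.861
endloop
endfacet
facet normal 0.762 0.572 -0.302
outer loop
vertex 1.86 -2.727 0.314
vertex 2.533 -3.362 0.809
vertex 1.966 -3.402 -0.697
endloop
endfacet
facet normal 0.088 -0.554 -0.828
outer loop
vertex 2.64 -4.037 -0.201
vertex 1.26 -5.073 0.346
vertex 1.966 -3.402 -0.697
endloop
endfacet
facet normal 0.762 0.573 -0.302
outer loop
vertex 1.966 -3.402 -0.697
vertex 2.533 -3.362 0.809
vertex 2.64 -4.037 -0.201
endloop
endfacet
facet normal 0.641 -0.605 0.471
outer loop
vertex 2.64 -4.037 -0.201
vertex 1.154 -4.398 1.357
vertex 1.26 -5.073 0.346
endloop
endfacet
facet normal 0.642 -0.605 0.472
outer loop
vertex 2.533 -3.362 0.809
vertex 1.154 -4.398 1.357
vertex 2.64 -4.037 -0.201
endloop
endfacet
facet normal -0.586 0.108 0.803
outer loop
vertex 2.363 0.792 -3.078
vertex 3.282 1.727 -2.532
vertex 1.466 2.162 -3.917
endloop
endfacet
facet normal -0.647 -0.659 -0.384
outer loop
vertex 2.058 2.053 -4.728
vertex 2.363 0.792 -3.078
vertex 1.466 2.162 -3.917
endloop
endfacet
facet normal -0.586 0.108 0.803
outer loop
vertex 1.466 2.162 -3.917
vertex 3.282 1.727 -2.532
vertex 2.385 3.097 -3.371
endloop
endfacet
facet normal -0.487 0.745 -0.456
outer loop
vertex 2.385 3.097 -3.371
vertex 2.058 2.053 -4.728
vertex 1.466 2.162 -3.917
endloop
endfacet
facet normal 0.487 -0.745 0.456
outer loop
vertex 2.363 0.792 -3.078
vertex 3.874 1.618 -3.343
vertex 3.282 1.727 -2.532
endloop
endfacet
facet normal -0.647 -0.659 -0.384
outer loop
vertex 2.955 0.683 -3.889
vertex 2.363 0.792 -3.078
vertex 2.058 2.053 -4.728
endloop
endfacet
facet normal 0.487 -0.745 0.456
outer loop
vertex 2.955 0.683 -3.889
vertex 3.874 1.618 -3.343
vertex 2.363 0.792 -3.078
endloop
endfacet
facet normal 0.647 0.659 0.384
outer loop
vertex 3.282 1.727 -2.532
vertex 3.874 1.618 -3.343
vertex 2.385 3.097 -3.371
endloop
endfacet
facet normal -0.487 0.745 -0.456
outer loop
vertex 2.977 2.988 -4.182
vertex 2.058 2.053 -4.728
vertex 2.385 3.097 -3.371
endloop
endfacet
facet normal 0.647 0.659 0.384
outer loop
vertex 2.385 3.097 -3.371
vertex 3.874 1.618 -3.343
vertex 2.977 2.988 -4.182
endloop
endfacet
facet normal 0.586 -0.108 -0.803
outer loop
vertex 2.977 2.988 -4.182
vertex 2.955 0.683 -3.889
vertex 2.058 2.053 -4.728
endloop
endfacet
facet normal 0.586 -0.108 -0.803
outer loop
vertex 3.874 1.618 -3.343
vertex 2.955 0.683 -3.889
vertex 2.977 2.988 -4.182
endloop
endfacet
facet normal 0.770 -0.356 -0.530
outer loop
vertex -1.431 -3.286 0.16
vertex -1.792 -3.002 -0.555
vertex -1.261 -2.501 -0.12
endloop
endfacet
facet normal 0.111 0.313 0.943
outer loop
vertex -1.431 -3.286 0.16
vertex -1.261 -2.501 -0.12
vertex -2.708 -2.578 0.075
endloop
endfacet
facet normal 0.770 -0.356 -0.530
outer loop
vertex -1.261 -2.501 -0.12
vertex -1.792 -3.002 -0.555
vertex -1.622 -2.217 -0.835
endloop
endfacet
facet normal 0.000 0.929 0.369
outer loop
vertex -1.261 -2.501 -0.12
vertex -1.622 -2.217 -0.835
vertex -2.708 -2.578 0.075
endloop
endfacet
facet normal 0.770 -0.356 -0.529
outer loop
vertex -1.622 -2.217 -0.835
vertex -1.792 -3.002 -0.555
vertex -2.153 -2.718 -1.271
endloop
endfacet
facet normal -0.515 0.804 -0.296
outer loop
vertex -1.622 -2.217 -0.835
vertex -2.153 -2.718 -1.271
vertex -2.708 -2.578 0.075
endloop
endfacet
facet normal 0.770 -0.356 -0.529
outer loop
vertex -2.153 -2.718 -1.271
vertex -1.792 -3.002 -0.555
vertex -2.323 -3.502 -0.991
endloop
endfacet
facet normal -0.920 0.062 -0.386
outer loop
vertex -2.153 -2.718 -1.271
vertex -2.323 -3.502 -0.991
vertex -2.708 -2.578 0.075
endloop
endfacet
facet normal 0.770 -0.356 -0.529
outer loop
vertex -2.323 -3.502 -0.991
vertex -1.792 -3.002 -0.555
vertex -1.962 -3.786 -0.275
endloop
endfacet
facet normal -0.810 -0.555 0.188
outer loop
vertex -2.323 -3.502 -0.991
vertex -1.962 -3.786 -0.275
vertex -2.708 -2.578 0.075
endloop
endfacet
facet normal 0.770 -0.356 -0.530
outer loop
vertex -1.962 -3.786 -0.275
vertex -1.792 -3.002 -0.555
vertex -1.431 -3.286 0.16
endloop
endfacet
facet normal -0.295 -0.429 0.854
outer loop
vertex -1.962 -3.786 -0.275
vertex -1.431 -3.286 0.16
vertex -2.708 -2.578 0.075
endloop
endfacet

endsolid


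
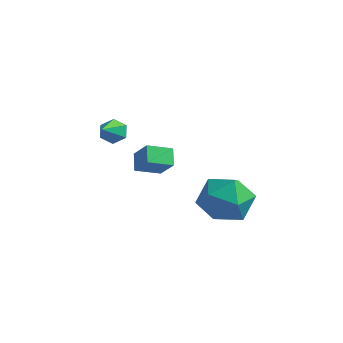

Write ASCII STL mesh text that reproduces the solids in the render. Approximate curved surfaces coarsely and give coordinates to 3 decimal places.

solid 
facet normal -0.721 0.602 0.344
outer loop
vertex 2.047 -0.539 -1.879
vertex 2.148 -1.059 -0.757
vertex 2.837 -0.069 -1.046
endloop
endfacet
facet normal -0.355 0.917 -0.181
outer loop
vertex 2.047 -0.539 -1.879
vertex 2.837 -0.069 -1.046
vertex 3.177 -0.172 -2.235
endloop
endfacet
facet normal -0.404 0.505 -0.762
outer loop
vertex 2.047 -0.539 -1.879
vertex 3.177 -0.172 -2.235
vertex 2.699 -1.226 -2.68
endloop
endfacet
facet normal -0.800 -0.064 -0.596
outer loop
vertex 2.047 -0.539 -1.879
vertex 2.699 -1.226 -2.68
vertex 2.063 -1.775 -1.767
endloop
endfacet
facet normal -0.996 -0.005 0.087
outer loop
vertex 2.047 -0.539 -1.879
vertex 2.063 -1.775 -1.767
vertex 2.148 -1.059 -0.757
endloop
endfacet
facet normal 0.331 0.944 0.013
outer loop
vertex 3.177 -0.172 -2.235
vertex 2.837 -0.069 -1.046
vertex 3.977 -0.465 -1.333
endloop
endfacet
facet normal -0.260 0.433 0.863
outer loop
vertex 2.837 -0.069 -1.046
vertex 2.148 -1.059 -0.757
vertex 3.341 -1.014 -0.42
endloop
endfacet
facet normal -0.706 -0.548 0.448
outer loop
vertex 2.148 -1.059 -0.757
vertex 2.063 -1.775 -1.767
vertex 2.863 -2.068 -0.865
endloop
endfacet
facet normal -0.389 -0.644 -0.659
outer loop
vertex 2.063 -1.775 -1.767
vertex 2.699 -1.226 -2.68
vertex 3.203 -2.171 -2.054
endloop
endfacet
facet normal 0.251 0.277 -0.927
outer loop
vertex 2.699 -1.226 -2.68
vertex 3.177 -0.172 -2.235
vertex 3.892 -1.181 -2.343
endloop
endfacet
facet normal 0.800 0.064 0.596
outer loop
vertex 3.993 -1.701 -1.221
vertex 3.977 -0.465 -1.333
vertex 3.341 -1.014 -0.42
endloop
endfacet
facet normal 0.404 -0.505 0.762
outer loop
vertex 3.993 -1.701 -1.221
vertex 3.341 -1.014 -0.42
vertex 2.863 -2.068 -0.865
endloop
endfacet
facet normal 0.355 -0.917 0.181
outer loop
vertex 3.993 -1.701 -1.221
vertex 2.863 -2.068 -0.865
vertex 3.203 -2.171 -2.054
endloop
endfacet
facet normal 0.721 -0.602 -0.344
outer loop
vertex 3.993 -1.701 -1.221
vertex 3.203 -2.171 -2.054
vertex 3.892 -1.181 -2.343
endloop
endfacet
facet normal 0.996 0.005 -0.087
outer loop
vertex 3.993 -1.701 -1.221
vertex 3.892 -1.181 -2.343
vertex 3.977 -0.465 -1.333
endloop
endfacet
facet normal 0.389 0.644 0.659
outer loop
vertex 3.341 -1.014 -0.42
vertex 3.977 -0.465 -1.333
vertex 2.837 -0.069 -1.046
endloop
endfacet
facet normal -0.251 -0.277 0.927
outer loop
vertex 2.863 -2.068 -0.865
vertex 3.341 -1.014 -0.42
vertex 2.148 -1.059 -0.757
endloop
endfacet
facet normal -0.331 -0.944 -0.013
outer loop
vertex 3.203 -2.171 -2.054
vertex 2.863 -2.068 -0.865
vertex 2.063 -1.775 -1.767
endloop
endfacet
facet normal 0.260 -0.433 -0.863
outer loop
vertex 3.892 -1.181 -2.343
vertex 3.203 -2.171 -2.054
vertex 2.699 -1.226 -2.68
endloop
endfacet
facet normal 0.706 0.548 -0.448
outer loop
vertex 3.977 -0.465 -1.333
vertex 3.892 -1.181 -2.343
vertex 3.177 -0.172 -2.235
endloop
endfacet
facet normal -0.540 -0.776 0.326
outer loop
vertex -0.818 -1.056 -0.874
vertex -1.27 -0.509 -0.32
vertex -1.636 -0.851 -1.742
endloop
endfacet
facet normal 0.501 -0.608 -0.616
outer loop
vertex -1.01 0.049 -2.12
vertex -0.818 -1.056 -0.874
vertex -1.636 -0.851 -1.742
endloop
endfacet
facet normal -0.539 -0.777 0.326
outer loop
vertex -1.636 -0.851 -1.742
vertex -1.27 -0.509 -0.32
vertex -2.088 -0.305 -1.188
endloop
endfacet
facet normal -0.676 0.169 -0.718
outer loop
vertex -2.088 -0.305 -1.188
vertex -1.01 0.049 -2.12
vertex -1.636 -0.851 -1.742
endloop
endfacet
facet normal 0.676 -0.169 0.718
outer loop
vertex -0.818 -1.056 -0.874
vertex -0.644 0.391 -0.698
vertex -1.27 -0.509 -0.32
endloop
endfacet
facet normal 0.502 -0.607 -0.616
outer loop
vertex -0.192 -0.155 -1.252
vertex -0.818 -1.056 -0.874
vertex -1.01 0.049 -2.12
endloop
endfacet
facet normal 0.676 -0.169 0.718
outer loop
vertex -0.192 -0.155 -1.252
vertex -0.644 0.391 -0.698
vertex -0.818 -1.056 -0.874
endloop
endfacet
facet normal -0.502 0.608 0.616
outer loop
vertex -1.27 -0.509 -0.32
vertex -0.644 0.391 -0.698
vertex -2.088 -0.305 -1.188
endloop
endfacet
facet normal -0.676 0.168 -0.718
outer loop
vertex -1.462 0.596 -1.566
vertex -1.01 0.049 -2.12
vertex -2.088 -0.305 -1.188
endloop
endfacet
facet normal -0.502 0.607 0.616
outer loop
vertex -2.088 -0.305 -1.188
vertex -0.644 0.391 -0.698
vertex -1.462 0.596 -1.566
endloop
endfacet
facet normal 0.540 0.776 -0.326
outer loop
vertex -1.462 0.596 -1.566
vertex -0.192 -0.155 -1.252
vertex -1.01 0.049 -2.12
endloop
endfacet
facet normal 0.540 0.777 -0.325
outer loop
vertex -0.644 0.391 -0.698
vertex -0.192 -0.155 -1.252
vertex -1.462 0.596 -1.566
endloop
endfacet
facet normal -0.304 0.796 -0.523
outer loop
vertex -1.362 -1.692 0.627
vertex -1.932 -1.779 0.826
vertex -1.549 -1.425 1.142
endloop
endfacet
facet normal 0.952 0.156 0.265
outer loop
vertex -1.362 -1.692 0.627
vertex -1.549 -1.425 1.142
vertex -1.428 -3.101 1.694
endloop
endfacet
facet normal -0.304 0.796 -0.523
outer loop
vertex -1.549 -1.425 1.142
vertex -1.932 -1.779 0.826
vertex -2.119 -1.512 1.341
endloop
endfacet
facet normal 0.269 0.319 0.909
outer loop
vertex -1.549 -1.425 1.142
vertex -2.119 -1.512 1.341
vertex -1.428 -3.101 1.694
endloop
endfacet
facet normal -0.303 0.797 -0.523
outer loop
vertex -2.119 -1.512 1.341
vertex -1.932 -1.779 0.826
vertex -2.502 -1.866 1.024
endloop
endfacet
facet normal -0.591 -0.079 0.803
outer loop
vertex -2.119 -1.512 1.341
vertex -2.502 -1.866 1.024
vertex -1.428 -3.101 1.694
endloop
endfacet
facet normal -0.303 0.797 -0.523
outer loop
vertex -2.502 -1.866 1.024
vertex -1.932 -1.779 0.826
vertex -2.315 -2.133 0.509
endloop
endfacet
facet normal -0.767 -0.639 0.053
outer loop
vertex -2.502 -1.866 1.024
vertex -2.315 -2.133 0.509
vertex -1.428 -3.101 1.694
endloop
endfacet
facet normal -0.303 0.796 -0.523
outer loop
vertex -2.315 -2.133 0.509
vertex -1.932 -1.779 0.826
vertex -1.745 -2.047 0.31
endloop
endfacet
facet normal -0.085 -0.802 -0.591
outer loop
vertex -2.315 -2.133 0.509
vertex -1.745 -2.047 0.31
vertex -1.428 -3.101 1.694
endloop
endfacet
facet normal -0.304 0.796 -0.524
outer loop
vertex -1.745 -2.047 0.31
vertex -1.932 -1.779 0.826
vertex -1.362 -1.692 0.627
endloop
endfacet
facet normal 0.776 -0.404 -0.485
outer loop
vertex -1.745 -2.047 0.31
vertex -1.362 -1.692 0.627
vertex -1.428 -3.101 1.694
endloop
endfacet

endsolid


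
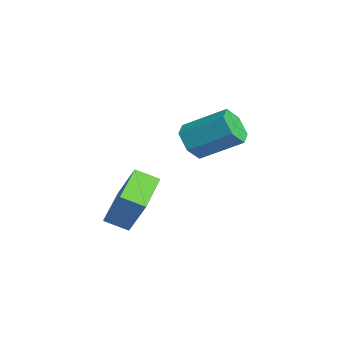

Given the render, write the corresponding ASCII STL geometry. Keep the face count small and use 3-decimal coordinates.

solid 
facet normal -0.834 0.481 0.271
outer loop
vertex 3.248 -0.538 -1.436
vertex 3.609 0.346 -1.894
vertex 2.506 -0.997 -2.907
endloop
endfacet
facet normal -0.341 -0.835 0.432
outer loop
vertex 4.291 -2.026 -3.486
vertex 3.248 -0.538 -1.436
vertex 2.506 -0.997 -2.907
endloop
endfacet
facet normal -0.834 0.481 0.271
outer loop
vertex 2.506 -0.997 -2.907
vertex 3.609 0.346 -1.894
vertex 2.867 -0.113 -3.365
endloop
endfacet
facet normal -0.434 -0.268 -0.860
outer loop
vertex 2.867 -0.113 -3.365
vertex 4.291 -2.026 -3.486
vertex 2.506 -0.997 -2.907
endloop
endfacet
facet normal 0.434 0.268 0.860
outer loop
vertex 3.248 -0.538 -1.436
vertex 5.394 -0.683 -2.473
vertex 3.609 0.346 -1.894
endloop
endfacet
facet normal -0.341 -0.835 0.432
outer loop
vertex 5.033 -1.567 -2.015
vertex 3.248 -0.538 -1.436
vertex 4.291 -2.026 -3.486
endloop
endfacet
facet normal 0.434 0.268 0.860
outer loop
vertex 5.033 -1.567 -2.015
vertex 5.394 -0.683 -2.473
vertex 3.248 -0.538 -1.436
endloop
endfacet
facet normal 0.341 0.835 -0.432
outer loop
vertex 3.609 0.346 -1.894
vertex 5.394 -0.683 -2.473
vertex 2.867 -0.113 -3.365
endloop
endfacet
facet normal -0.434 -0.268 -0.860
outer loop
vertex 4.652 -1.142 -3.944
vertex 4.291 -2.026 -3.486
vertex 2.867 -0.113 -3.365
endloop
endfacet
facet normal 0.341 0.835 -0.432
outer loop
vertex 2.867 -0.113 -3.365
vertex 5.394 -0.683 -2.473
vertex 4.652 -1.142 -3.944
endloop
endfacet
facet normal 0.834 -0.481 -0.271
outer loop
vertex 4.652 -1.142 -3.944
vertex 5.033 -1.567 -2.015
vertex 4.291 -2.026 -3.486
endloop
endfacet
facet normal 0.834 -0.481 -0.271
outer loop
vertex 5.394 -0.683 -2.473
vertex 5.033 -1.567 -2.015
vertex 4.652 -1.142 -3.944
endloop
endfacet
facet normal -0.425 -0.754 -0.501
outer loop
vertex 2.213 1.803 -1.081
vertex 1.398 2.195 -0.979
vertex 1.909 2.39 -1.706
endloop
endfacet
facet normal 0.841 -0.125 -0.526
outer loop
vertex 2.213 1.803 -1.081
vertex 1.909 2.39 -1.706
vertex 3.077 3.332 -0.063
endloop
endfacet
facet normal 0.841 -0.125 -0.526
outer loop
vertex 3.077 3.332 -0.063
vertex 1.909 2.39 -1.706
vertex 2.773 3.92 -0.688
endloop
endfacet
facet normal 0.426 0.753 0.501
outer loop
vertex 3.077 3.332 -0.063
vertex 2.773 3.92 -0.688
vertex 2.262 3.725 0.039
endloop
endfacet
facet normal -0.426 -0.753 -0.502
outer loop
vertex 1.909 2.39 -1.706
vertex 1.398 2.195 -0.979
vertex 1.095 2.783 -1.604
endloop
endfacet
facet normal 0.132 0.496 -0.858
outer loop
vertex 1.909 2.39 -1.706
vertex 1.095 2.783 -1.604
vertex 2.773 3.92 -0.688
endloop
endfacet
facet normal 0.132 0.497 -0.858
outer loop
vertex 2.773 3.92 -0.688
vertex 1.095 2.783 -1.604
vertex 1.959 4.312 -0.586
endloop
endfacet
facet normal 0.426 0.753 0.501
outer loop
vertex 2.773 3.92 -0.688
vertex 1.959 4.312 -0.586
vertex 2.262 3.725 0.039
endloop
endfacet
facet normal -0.426 -0.753 -0.502
outer loop
vertex 1.095 2.783 -1.604
vertex 1.398 2.195 -0.979
vertex 0.583 2.588 -0.877
endloop
endfacet
facet normal -0.709 0.622 -0.332
outer loop
vertex 1.095 2.783 -1.604
vertex 0.583 2.588 -0.877
vertex 1.959 4.312 -0.586
endloop
endfacet
facet normal -0.709 0.622 -0.332
outer loop
vertex 1.959 4.312 -0.586
vertex 0.583 2.588 -0.877
vertex 1.447 4.117 0.141
endloop
endfacet
facet normal 0.425 0.753 0.502
outer loop
vertex 1.959 4.312 -0.586
vertex 1.447 4.117 0.141
vertex 2.262 3.725 0.039
endloop
endfacet
facet normal -0.426 -0.753 -0.501
outer loop
vertex 0.583 2.588 -0.877
vertex 1.398 2.195 -0.979
vertex 0.887 2.0 -0.252
endloop
endfacet
facet normal -0.841 0.125 0.526
outer loop
vertex 0.583 2.588 -0.877
vertex 0.887 2.0 -0.252
vertex 1.447 4.117 0.141
endloop
endfacet
facet normal -0.841 0.125 0.526
outer loop
vertex 1.447 4.117 0.141
vertex 0.887 2.0 -0.252
vertex 1.751 3.53 0.766
endloop
endfacet
facet normal 0.425 0.754 0.501
outer loop
vertex 1.447 4.117 0.141
vertex 1.751 3.53 0.766
vertex 2.262 3.725 0.039
endloop
endfacet
facet normal -0.426 -0.753 -0.501
outer loop
vertex 0.887 2.0 -0.252
vertex 1.398 2.195 -0.979
vertex 1.701 1.608 -0.354
endloop
endfacet
facet normal -0.132 -0.497 0.858
outer loop
vertex 0.887 2.0 -0.252
vertex 1.701 1.608 -0.354
vertex 1.751 3.53 0.766
endloop
endfacet
facet normal -0.132 -0.496 0.858
outer loop
vertex 1.751 3.53 0.766
vertex 1.701 1.608 -0.354
vertex 2.565 3.137 0.664
endloop
endfacet
facet normal 0.426 0.753 0.502
outer loop
vertex 1.751 3.53 0.766
vertex 2.565 3.137 0.664
vertex 2.262 3.725 0.039
endloop
endfacet
facet normal -0.425 -0.753 -0.502
outer loop
vertex 1.701 1.608 -0.354
vertex 1.398 2.195 -0.979
vertex 2.213 1.803 -1.081
endloop
endfacet
facet normal 0.709 -0.622 0.332
outer loop
vertex 1.701 1.608 -0.354
vertex 2.213 1.803 -1.081
vertex 2.565 3.137 0.664
endloop
endfacet
facet normal 0.709 -0.622 0.332
outer loop
vertex 2.565 3.137 0.664
vertex 2.213 1.803 -1.081
vertex 3.077 3.332 -0.063
endloop
endfacet
facet normal 0.426 0.753 0.502
outer loop
vertex 2.565 3.137 0.664
vertex 3.077 3.332 -0.063
vertex 2.262 3.725 0.039
endloop
endfacet

endsolid


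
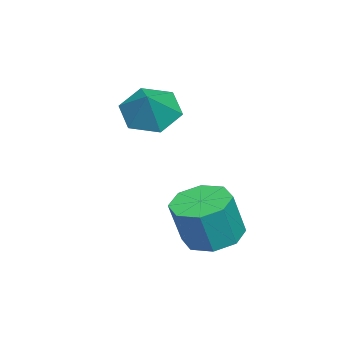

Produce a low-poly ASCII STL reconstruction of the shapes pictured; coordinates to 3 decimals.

solid 
facet normal -0.306 0.152 -0.940
outer loop
vertex 1.556 -0.156 -2.15
vertex 0.853 -0.372 -1.956
vertex 1.227 0.289 -1.971
endloop
endfacet
facet normal 0.766 0.626 -0.147
outer loop
vertex 1.556 -0.156 -2.15
vertex 1.227 0.289 -1.971
vertex 1.949 -0.352 -0.937
endloop
endfacet
facet normal 0.767 0.625 -0.148
outer loop
vertex 1.949 -0.352 -0.937
vertex 1.227 0.289 -1.971
vertex 1.621 0.093 -0.758
endloop
endfacet
facet normal 0.305 -0.153 0.940
outer loop
vertex 1.949 -0.352 -0.937
vertex 1.621 0.093 -0.758
vertex 1.247 -0.568 -0.744
endloop
endfacet
facet normal -0.305 0.151 -0.940
outer loop
vertex 1.227 0.289 -1.971
vertex 0.853 -0.372 -1.956
vertex 0.68 0.347 -1.784
endloop
endfacet
facet normal 0.143 0.983 0.113
outer loop
vertex 1.227 0.289 -1.971
vertex 0.68 0.347 -1.784
vertex 1.621 0.093 -0.758
endloop
endfacet
facet normal 0.144 0.983 0.111
outer loop
vertex 1.621 0.093 -0.758
vertex 0.68 0.347 -1.784
vertex 1.073 0.152 -0.571
endloop
endfacet
facet normal 0.304 -0.152 0.940
outer loop
vertex 1.621 0.093 -0.758
vertex 1.073 0.152 -0.571
vertex 1.247 -0.568 -0.744
endloop
endfacet
facet normal -0.305 0.152 -0.940
outer loop
vertex 0.68 0.347 -1.784
vertex 0.853 -0.372 -1.956
vertex 0.234 -0.016 -1.698
endloop
endfacet
facet normal -0.565 0.766 0.306
outer loop
vertex 0.68 0.347 -1.784
vertex 0.234 -0.016 -1.698
vertex 1.073 0.152 -0.571
endloop
endfacet
facet normal -0.566 0.765 0.307
outer loop
vertex 1.073 0.152 -0.571
vertex 0.234 -0.016 -1.698
vertex 0.627 -0.212 -0.485
endloop
endfacet
facet normal 0.305 -0.152 0.940
outer loop
vertex 1.073 0.152 -0.571
vertex 0.627 -0.212 -0.485
vertex 1.247 -0.568 -0.744
endloop
endfacet
facet normal -0.305 0.151 -0.940
outer loop
vertex 0.234 -0.016 -1.698
vertex 0.853 -0.372 -1.956
vertex 0.151 -0.588 -1.763
endloop
endfacet
facet normal -0.942 0.100 0.321
outer loop
vertex 0.234 -0.016 -1.698
vertex 0.151 -0.588 -1.763
vertex 0.627 -0.212 -0.485
endloop
endfacet
facet normal -0.942 0.100 0.321
outer loop
vertex 0.627 -0.212 -0.485
vertex 0.151 -0.588 -1.763
vertex 0.544 -0.784 -0.55
endloop
endfacet
facet normal 0.306 -0.151 0.940
outer loop
vertex 0.627 -0.212 -0.485
vertex 0.544 -0.784 -0.55
vertex 1.247 -0.568 -0.744
endloop
endfacet
facet normal -0.305 0.153 -0.940
outer loop
vertex 0.151 -0.588 -1.763
vertex 0.853 -0.372 -1.956
vertex 0.479 -1.033 -1.942
endloop
endfacet
facet normal -0.767 -0.625 0.148
outer loop
vertex 0.151 -0.588 -1.763
vertex 0.479 -1.033 -1.942
vertex 0.544 -0.784 -0.55
endloop
endfacet
facet normal -0.766 -0.626 0.148
outer loop
vertex 0.544 -0.784 -0.55
vertex 0.479 -1.033 -1.942
vertex 0.873 -1.229 -0.729
endloop
endfacet
facet normal 0.306 -0.152 0.940
outer loop
vertex 0.544 -0.784 -0.55
vertex 0.873 -1.229 -0.729
vertex 1.247 -0.568 -0.744
endloop
endfacet
facet normal -0.304 0.152 -0.940
outer loop
vertex 0.479 -1.033 -1.942
vertex 0.853 -0.372 -1.956
vertex 1.027 -1.092 -2.129
endloop
endfacet
facet normal -0.144 -0.983 -0.112
outer loop
vertex 0.479 -1.033 -1.942
vertex 1.027 -1.092 -2.129
vertex 0.873 -1.229 -0.729
endloop
endfacet
facet normal -0.143 -0.983 -0.112
outer loop
vertex 0.873 -1.229 -0.729
vertex 1.027 -1.092 -2.129
vertex 1.42 -1.287 -0.916
endloop
endfacet
facet normal 0.305 -0.151 0.940
outer loop
vertex 0.873 -1.229 -0.729
vertex 1.42 -1.287 -0.916
vertex 1.247 -0.568 -0.744
endloop
endfacet
facet normal -0.305 0.152 -0.940
outer loop
vertex 1.027 -1.092 -2.129
vertex 0.853 -0.372 -1.956
vertex 1.473 -0.728 -2.215
endloop
endfacet
facet normal 0.566 -0.766 -0.306
outer loop
vertex 1.027 -1.092 -2.129
vertex 1.473 -0.728 -2.215
vertex 1.42 -1.287 -0.916
endloop
endfacet
facet normal 0.565 -0.766 -0.307
outer loop
vertex 1.42 -1.287 -0.916
vertex 1.473 -0.728 -2.215
vertex 1.866 -0.924 -1.002
endloop
endfacet
facet normal 0.305 -0.152 0.940
outer loop
vertex 1.42 -1.287 -0.916
vertex 1.866 -0.924 -1.002
vertex 1.247 -0.568 -0.744
endloop
endfacet
facet normal -0.306 0.151 -0.940
outer loop
vertex 1.473 -0.728 -2.215
vertex 0.853 -0.372 -1.956
vertex 1.556 -0.156 -2.15
endloop
endfacet
facet normal 0.942 -0.100 -0.321
outer loop
vertex 1.473 -0.728 -2.215
vertex 1.556 -0.156 -2.15
vertex 1.866 -0.924 -1.002
endloop
endfacet
facet normal 0.942 -0.100 -0.321
outer loop
vertex 1.866 -0.924 -1.002
vertex 1.556 -0.156 -2.15
vertex 1.949 -0.352 -0.937
endloop
endfacet
facet normal 0.305 -0.151 0.940
outer loop
vertex 1.866 -0.924 -1.002
vertex 1.949 -0.352 -0.937
vertex 1.247 -0.568 -0.744
endloop
endfacet
facet normal -0.714 -0.167 -0.680
outer loop
vertex -0.919 -3.114 0.469
vertex -1.448 -2.729 0.93
vertex -1.024 -2.325 0.385
endloop
endfacet
facet normal 0.966 0.104 -0.235
outer loop
vertex -0.919 -3.114 0.469
vertex -1.024 -2.325 0.385
vertex -0.692 -2.551 1.65
endloop
endfacet
facet normal -0.714 -0.168 -0.680
outer loop
vertex -1.024 -2.325 0.385
vertex -1.448 -2.729 0.93
vertex -1.553 -1.94 0.845
endloop
endfacet
facet normal 0.584 0.812 -0.008
outer loop
vertex -1.024 -2.325 0.385
vertex -1.553 -1.94 0.845
vertex -0.692 -2.551 1.65
endloop
endfacet
facet normal -0.714 -0.168 -0.680
outer loop
vertex -1.553 -1.94 0.845
vertex -1.448 -2.729 0.93
vertex -1.977 -2.344 1.39
endloop
endfacet
facet normal 0.008 0.800 0.599
outer loop
vertex -1.553 -1.94 0.845
vertex -1.977 -2.344 1.39
vertex -0.692 -2.551 1.65
endloop
endfacet
facet normal -0.713 -0.167 -0.681
outer loop
vertex -1.977 -2.344 1.39
vertex -1.448 -2.729 0.93
vertex -1.873 -3.133 1.474
endloop
endfacet
facet normal -0.185 0.080 0.979
outer loop
vertex -1.977 -2.344 1.39
vertex -1.873 -3.133 1.474
vertex -0.692 -2.551 1.65
endloop
endfacet
facet normal -0.713 -0.167 -0.681
outer loop
vertex -1.873 -3.133 1.474
vertex -1.448 -2.729 0.93
vertex -1.344 -3.518 1.014
endloop
endfacet
facet normal 0.197 -0.628 0.753
outer loop
vertex -1.873 -3.133 1.474
vertex -1.344 -3.518 1.014
vertex -0.692 -2.551 1.65
endloop
endfacet
facet normal -0.714 -0.167 -0.680
outer loop
vertex -1.344 -3.518 1.014
vertex -1.448 -2.729 0.93
vertex -0.919 -3.114 0.469
endloop
endfacet
facet normal 0.773 -0.617 0.146
outer loop
vertex -1.344 -3.518 1.014
vertex -0.919 -3.114 0.469
vertex -0.692 -2.551 1.65
endloop
endfacet

endsolid


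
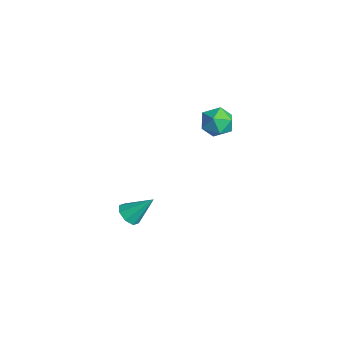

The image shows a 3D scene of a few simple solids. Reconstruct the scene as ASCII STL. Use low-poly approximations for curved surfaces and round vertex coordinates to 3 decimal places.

solid 
facet normal -0.281 -0.654 -0.703
outer loop
vertex -2.475 -0.076 -4.642
vertex -2.897 -0.436 -4.138
vertex -3.011 0.129 -4.618
endloop
endfacet
facet normal 0.311 0.860 -0.404
outer loop
vertex -2.475 -0.076 -4.642
vertex -3.011 0.129 -4.618
vertex -2.403 0.716 -2.902
endloop
endfacet
facet normal -0.280 -0.654 -0.703
outer loop
vertex -3.011 0.129 -4.618
vertex -2.897 -0.436 -4.138
vertex -3.48 0.002 -4.313
endloop
endfacet
facet normal -0.366 0.913 -0.183
outer loop
vertex -3.011 0.129 -4.618
vertex -3.48 0.002 -4.313
vertex -2.403 0.716 -2.902
endloop
endfacet
facet normal -0.281 -0.655 -0.701
outer loop
vertex -3.48 0.002 -4.313
vertex -2.897 -0.436 -4.138
vertex -3.608 -0.38 -3.905
endloop
endfacet
facet normal -0.766 0.572 0.295
outer loop
vertex -3.48 0.002 -4.313
vertex -3.608 -0.38 -3.905
vertex -2.403 0.716 -2.902
endloop
endfacet
facet normal -0.282 -0.654 -0.702
outer loop
vertex -3.608 -0.38 -3.905
vertex -2.897 -0.436 -4.138
vertex -3.32 -0.796 -3.633
endloop
endfacet
facet normal -0.658 0.036 0.752
outer loop
vertex -3.608 -0.38 -3.905
vertex -3.32 -0.796 -3.633
vertex -2.403 0.716 -2.902
endloop
endfacet
facet normal -0.281 -0.655 -0.702
outer loop
vertex -3.32 -0.796 -3.633
vertex -2.897 -0.436 -4.138
vertex -2.784 -1.0 -3.657
endloop
endfacet
facet normal -0.104 -0.381 0.919
outer loop
vertex -3.32 -0.796 -3.633
vertex -2.784 -1.0 -3.657
vertex -2.403 0.716 -2.902
endloop
endfacet
facet normal -0.281 -0.655 -0.702
outer loop
vertex -2.784 -1.0 -3.657
vertex -2.897 -0.436 -4.138
vertex -2.314 -0.874 -3.963
endloop
endfacet
facet normal 0.570 -0.434 0.698
outer loop
vertex -2.784 -1.0 -3.657
vertex -2.314 -0.874 -3.963
vertex -2.403 0.716 -2.902
endloop
endfacet
facet normal -0.281 -0.655 -0.702
outer loop
vertex -2.314 -0.874 -3.963
vertex -2.897 -0.436 -4.138
vertex -2.187 -0.491 -4.371
endloop
endfacet
facet normal 0.972 -0.091 0.217
outer loop
vertex -2.314 -0.874 -3.963
vertex -2.187 -0.491 -4.371
vertex -2.403 0.716 -2.902
endloop
endfacet
facet normal -0.281 -0.654 -0.702
outer loop
vertex -2.187 -0.491 -4.371
vertex -2.897 -0.436 -4.138
vertex -2.475 -0.076 -4.642
endloop
endfacet
facet normal 0.864 0.444 -0.238
outer loop
vertex -2.187 -0.491 -4.371
vertex -2.475 -0.076 -4.642
vertex -2.403 0.716 -2.902
endloop
endfacet
facet normal 0.077 0.782 0.618
outer loop
vertex -1.829 4.708 2.97
vertex -1.895 4.114 3.73
vertex -1.028 4.325 3.355
endloop
endfacet
facet normal 0.428 0.904 0.008
outer loop
vertex -1.829 4.708 2.97
vertex -1.028 4.325 3.355
vertex -1.124 4.379 2.394
endloop
endfacet
facet normal -0.037 0.848 -0.529
outer loop
vertex -1.829 4.708 2.97
vertex -1.124 4.379 2.394
vertex -2.049 4.202 2.175
endloop
endfacet
facet normal -0.676 0.692 -0.253
outer loop
vertex -1.829 4.708 2.97
vertex -2.049 4.202 2.175
vertex -2.526 4.038 3.001
endloop
endfacet
facet normal -0.606 0.651 0.457
outer loop
vertex -1.829 4.708 2.97
vertex -2.526 4.038 3.001
vertex -1.895 4.114 3.73
endloop
endfacet
facet normal 0.918 0.391 -0.070
outer loop
vertex -1.124 4.379 2.394
vertex -1.028 4.325 3.355
vertex -0.754 3.582 2.799
endloop
endfacet
facet normal 0.349 0.195 0.917
outer loop
vertex -1.028 4.325 3.355
vertex -1.895 4.114 3.73
vertex -1.231 3.418 3.625
endloop
endfacet
facet normal -0.755 -0.017 0.655
outer loop
vertex -1.895 4.114 3.73
vertex -2.526 4.038 3.001
vertex -2.156 3.241 3.406
endloop
endfacet
facet normal -0.869 0.048 -0.492
outer loop
vertex -2.526 4.038 3.001
vertex -2.049 4.202 2.175
vertex -2.252 3.295 2.445
endloop
endfacet
facet normal 0.165 0.299 -0.940
outer loop
vertex -2.049 4.202 2.175
vertex -1.124 4.379 2.394
vertex -1.385 3.506 2.07
endloop
endfacet
facet normal 0.676 -0.692 0.253
outer loop
vertex -1.451 2.912 2.83
vertex -0.754 3.582 2.799
vertex -1.231 3.418 3.625
endloop
endfacet
facet normal 0.037 -0.848 0.529
outer loop
vertex -1.451 2.912 2.83
vertex -1.231 3.418 3.625
vertex -2.156 3.241 3.406
endloop
endfacet
facet normal -0.428 -0.904 -0.008
outer loop
vertex -1.451 2.912 2.83
vertex -2.156 3.241 3.406
vertex -2.252 3.295 2.445
endloop
endfacet
facet normal -0.077 -0.782 -0.618
outer loop
vertex -1.451 2.912 2.83
vertex -2.252 3.295 2.445
vertex -1.385 3.506 2.07
endloop
endfacet
facet normal 0.606 -0.651 -0.457
outer loop
vertex -1.451 2.912 2.83
vertex -1.385 3.506 2.07
vertex -0.754 3.582 2.799
endloop
endfacet
facet normal 0.869 -0.048 0.492
outer loop
vertex -1.231 3.418 3.625
vertex -0.754 3.582 2.799
vertex -1.028 4.325 3.355
endloop
endfacet
facet normal -0.165 -0.299 0.940
outer loop
vertex -2.156 3.241 3.406
vertex -1.231 3.418 3.625
vertex -1.895 4.114 3.73
endloop
endfacet
facet normal -0.918 -0.391 0.070
outer loop
vertex -2.252 3.295 2.445
vertex -2.156 3.241 3.406
vertex -2.526 4.038 3.001
endloop
endfacet
facet normal -0.349 -0.195 -0.917
outer loop
vertex -1.385 3.506 2.07
vertex -2.252 3.295 2.445
vertex -2.049 4.202 2.175
endloop
endfacet
facet normal 0.755 0.017 -0.655
outer loop
vertex -0.754 3.582 2.799
vertex -1.385 3.506 2.07
vertex -1.124 4.379 2.394
endloop
endfacet

endsolid


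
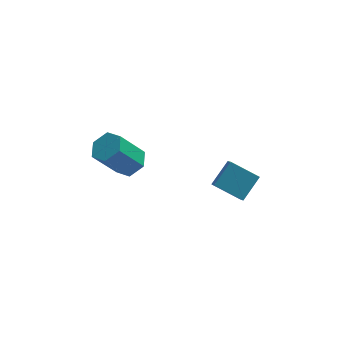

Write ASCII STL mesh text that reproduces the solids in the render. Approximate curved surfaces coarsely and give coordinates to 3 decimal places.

solid 
facet normal -0.574 -0.582 -0.576
outer loop
vertex 2.16 2.364 0.777
vertex 1.097 2.844 1.351
vertex 2.123 2.966 0.206
endloop
endfacet
facet normal 0.818 -0.369 -0.442
outer loop
vertex 2.823 3.676 0.909
vertex 2.16 2.364 0.777
vertex 2.123 2.966 0.206
endloop
endfacet
facet normal -0.574 -0.582 -0.576
outer loop
vertex 2.123 2.966 0.206
vertex 1.097 2.844 1.351
vertex 1.06 3.446 0.78
endloop
endfacet
facet normal -0.044 0.725 -0.688
outer loop
vertex 1.06 3.446 0.78
vertex 2.823 3.676 0.909
vertex 2.123 2.966 0.206
endloop
endfacet
facet normal 0.044 -0.725 0.688
outer loop
vertex 2.16 2.364 0.777
vertex 1.797 3.554 2.054
vertex 1.097 2.844 1.351
endloop
endfacet
facet normal 0.818 -0.369 -0.442
outer loop
vertex 2.86 3.074 1.48
vertex 2.16 2.364 0.777
vertex 2.823 3.676 0.909
endloop
endfacet
facet normal 0.044 -0.725 0.688
outer loop
vertex 2.86 3.074 1.48
vertex 1.797 3.554 2.054
vertex 2.16 2.364 0.777
endloop
endfacet
facet normal -0.818 0.369 0.442
outer loop
vertex 1.097 2.844 1.351
vertex 1.797 3.554 2.054
vertex 1.06 3.446 0.78
endloop
endfacet
facet normal -0.044 0.725 -0.688
outer loop
vertex 1.76 4.156 1.483
vertex 2.823 3.676 0.909
vertex 1.06 3.446 0.78
endloop
endfacet
facet normal -0.818 0.369 0.442
outer loop
vertex 1.06 3.446 0.78
vertex 1.797 3.554 2.054
vertex 1.76 4.156 1.483
endloop
endfacet
facet normal 0.574 0.582 0.576
outer loop
vertex 1.76 4.156 1.483
vertex 2.86 3.074 1.48
vertex 2.823 3.676 0.909
endloop
endfacet
facet normal 0.574 0.582 0.576
outer loop
vertex 1.797 3.554 2.054
vertex 2.86 3.074 1.48
vertex 1.76 4.156 1.483
endloop
endfacet
facet normal 0.547 0.183 -0.817
outer loop
vertex -1.556 3.047 2.593
vertex -2.021 3.544 2.393
vertex -1.468 3.719 2.802
endloop
endfacet
facet normal 0.829 -0.262 0.495
outer loop
vertex -1.556 3.047 2.593
vertex -1.468 3.719 2.802
vertex -2.473 2.739 3.966
endloop
endfacet
facet normal 0.829 -0.263 0.494
outer loop
vertex -2.473 2.739 3.966
vertex -1.468 3.719 2.802
vertex -2.385 3.412 4.176
endloop
endfacet
facet normal -0.545 -0.184 0.818
outer loop
vertex -2.473 2.739 3.966
vertex -2.385 3.412 4.176
vertex -2.939 3.236 3.767
endloop
endfacet
facet normal 0.546 0.183 -0.817
outer loop
vertex -1.468 3.719 2.802
vertex -2.021 3.544 2.393
vertex -1.934 4.217 2.602
endloop
endfacet
facet normal 0.522 0.690 0.502
outer loop
vertex -1.468 3.719 2.802
vertex -1.934 4.217 2.602
vertex -2.385 3.412 4.176
endloop
endfacet
facet normal 0.521 0.690 0.502
outer loop
vertex -2.385 3.412 4.176
vertex -1.934 4.217 2.602
vertex -2.851 3.909 3.976
endloop
endfacet
facet normal -0.546 -0.183 0.818
outer loop
vertex -2.385 3.412 4.176
vertex -2.851 3.909 3.976
vertex -2.939 3.236 3.767
endloop
endfacet
facet normal 0.545 0.184 -0.818
outer loop
vertex -1.934 4.217 2.602
vertex -2.021 3.544 2.393
vertex -2.487 4.041 2.194
endloop
endfacet
facet normal -0.308 0.951 0.007
outer loop
vertex -1.934 4.217 2.602
vertex -2.487 4.041 2.194
vertex -2.851 3.909 3.976
endloop
endfacet
facet normal -0.308 0.951 0.007
outer loop
vertex -2.851 3.909 3.976
vertex -2.487 4.041 2.194
vertex -3.404 3.733 3.567
endloop
endfacet
facet normal -0.546 -0.182 0.817
outer loop
vertex -2.851 3.909 3.976
vertex -3.404 3.733 3.567
vertex -2.939 3.236 3.767
endloop
endfacet
facet normal 0.545 0.184 -0.818
outer loop
vertex -2.487 4.041 2.194
vertex -2.021 3.544 2.393
vertex -2.575 3.368 1.984
endloop
endfacet
facet normal -0.829 0.263 -0.494
outer loop
vertex -2.487 4.041 2.194
vertex -2.575 3.368 1.984
vertex -3.404 3.733 3.567
endloop
endfacet
facet normal -0.829 0.262 -0.494
outer loop
vertex -3.404 3.733 3.567
vertex -2.575 3.368 1.984
vertex -3.492 3.061 3.358
endloop
endfacet
facet normal -0.547 -0.183 0.817
outer loop
vertex -3.404 3.733 3.567
vertex -3.492 3.061 3.358
vertex -2.939 3.236 3.767
endloop
endfacet
facet normal 0.546 0.183 -0.818
outer loop
vertex -2.575 3.368 1.984
vertex -2.021 3.544 2.393
vertex -2.109 2.871 2.184
endloop
endfacet
facet normal -0.521 -0.690 -0.502
outer loop
vertex -2.575 3.368 1.984
vertex -2.109 2.871 2.184
vertex -3.492 3.061 3.358
endloop
endfacet
facet normal -0.521 -0.690 -0.503
outer loop
vertex -3.492 3.061 3.358
vertex -2.109 2.871 2.184
vertex -3.026 2.563 3.558
endloop
endfacet
facet normal -0.546 -0.183 0.817
outer loop
vertex -3.492 3.061 3.358
vertex -3.026 2.563 3.558
vertex -2.939 3.236 3.767
endloop
endfacet
facet normal 0.546 0.182 -0.817
outer loop
vertex -2.109 2.871 2.184
vertex -2.021 3.544 2.393
vertex -1.556 3.047 2.593
endloop
endfacet
facet normal 0.308 -0.951 -0.007
outer loop
vertex -2.109 2.871 2.184
vertex -1.556 3.047 2.593
vertex -3.026 2.563 3.558
endloop
endfacet
facet normal 0.308 -0.951 -0.007
outer loop
vertex -3.026 2.563 3.558
vertex -1.556 3.047 2.593
vertex -2.473 2.739 3.966
endloop
endfacet
facet normal -0.545 -0.184 0.818
outer loop
vertex -3.026 2.563 3.558
vertex -2.473 2.739 3.966
vertex -2.939 3.236 3.767
endloop
endfacet

endsolid
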